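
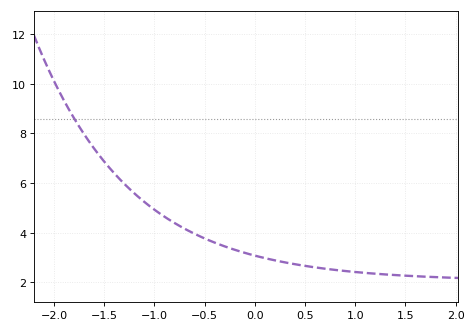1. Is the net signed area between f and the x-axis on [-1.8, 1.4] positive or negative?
positive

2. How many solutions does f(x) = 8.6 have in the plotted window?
1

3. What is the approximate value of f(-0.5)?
3.76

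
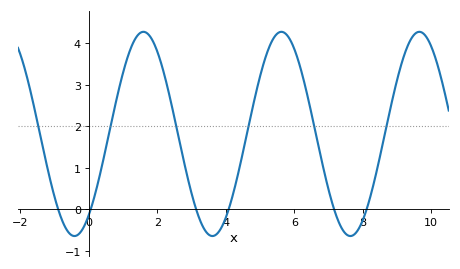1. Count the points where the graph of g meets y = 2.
6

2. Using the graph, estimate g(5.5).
4.2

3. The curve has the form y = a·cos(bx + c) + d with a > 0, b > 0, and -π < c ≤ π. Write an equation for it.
y = 2.46cos(1.6x - 2.5) + 1.82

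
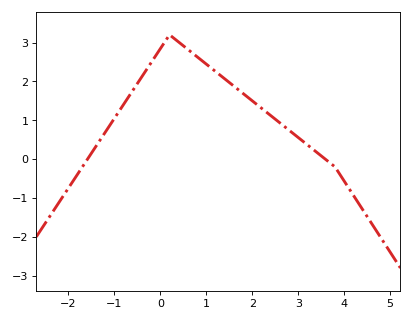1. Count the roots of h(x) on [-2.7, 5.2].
2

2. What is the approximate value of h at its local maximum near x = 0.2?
3.2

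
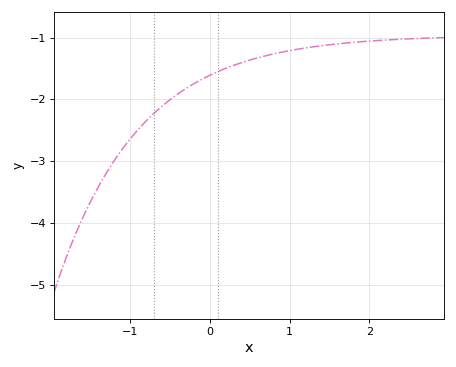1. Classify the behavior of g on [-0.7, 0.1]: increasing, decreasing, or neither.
increasing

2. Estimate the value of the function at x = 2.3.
-1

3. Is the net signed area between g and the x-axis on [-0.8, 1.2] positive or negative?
negative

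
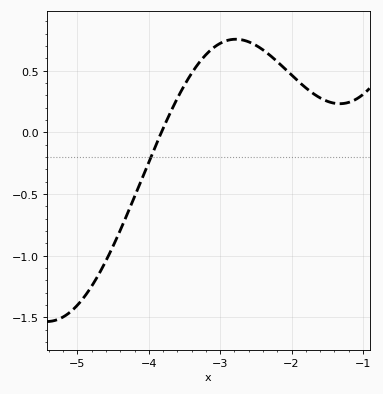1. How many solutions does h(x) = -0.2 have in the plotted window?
1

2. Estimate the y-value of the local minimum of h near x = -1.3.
0.232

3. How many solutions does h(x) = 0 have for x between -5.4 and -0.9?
1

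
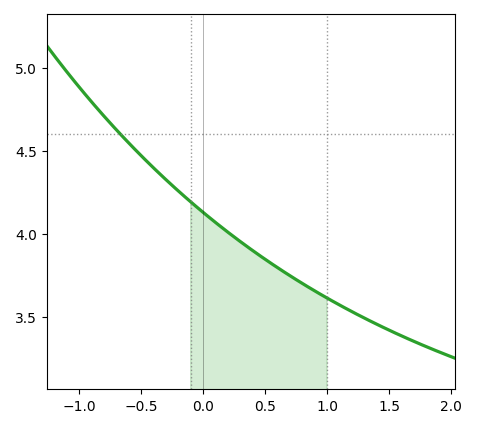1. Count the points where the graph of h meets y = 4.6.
1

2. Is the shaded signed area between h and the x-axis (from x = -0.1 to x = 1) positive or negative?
positive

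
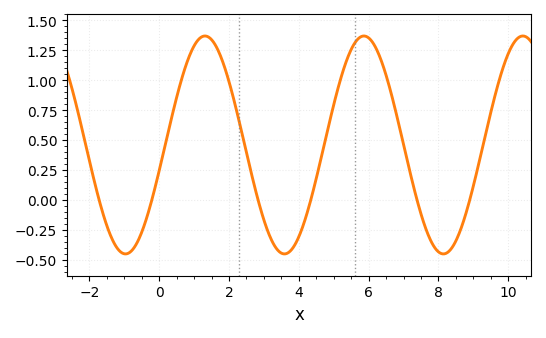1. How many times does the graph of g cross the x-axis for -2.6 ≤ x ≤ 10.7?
6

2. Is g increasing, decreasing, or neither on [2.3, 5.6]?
neither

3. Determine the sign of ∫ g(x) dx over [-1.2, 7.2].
positive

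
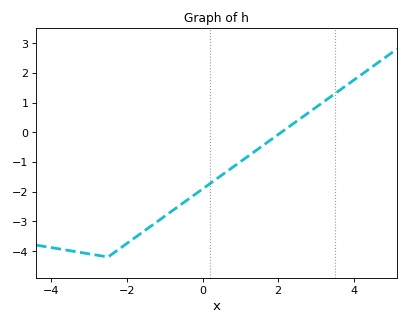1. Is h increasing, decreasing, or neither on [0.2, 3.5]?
increasing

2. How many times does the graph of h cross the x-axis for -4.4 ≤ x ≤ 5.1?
1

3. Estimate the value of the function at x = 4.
1.75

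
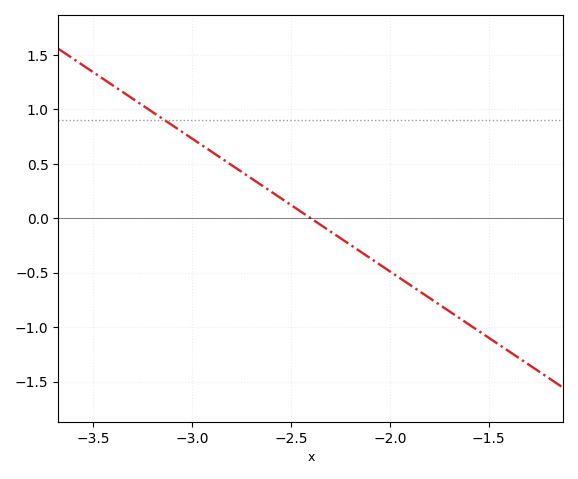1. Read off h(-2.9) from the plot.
0.6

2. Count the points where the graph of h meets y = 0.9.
1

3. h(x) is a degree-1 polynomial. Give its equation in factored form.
y = -1.22(x + 2.4)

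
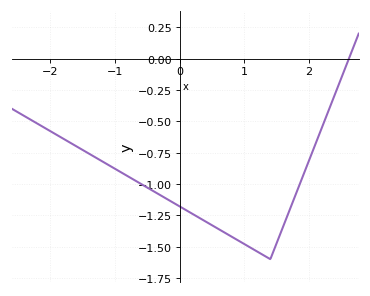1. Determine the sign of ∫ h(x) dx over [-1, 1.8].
negative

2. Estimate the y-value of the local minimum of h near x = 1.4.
-1.6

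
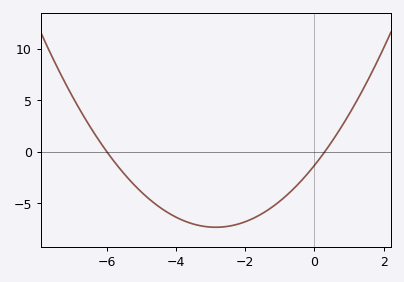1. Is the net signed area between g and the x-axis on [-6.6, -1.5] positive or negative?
negative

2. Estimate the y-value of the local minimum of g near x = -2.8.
-7.34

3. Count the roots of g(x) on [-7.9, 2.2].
2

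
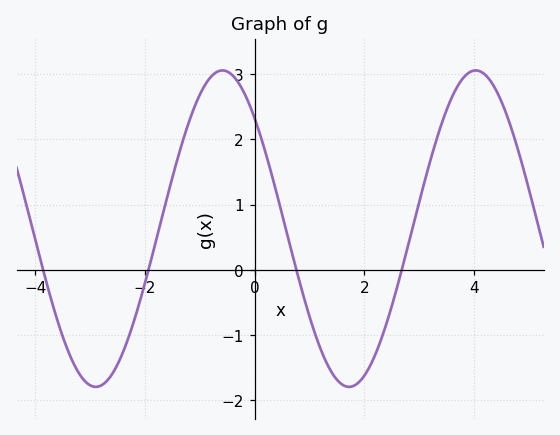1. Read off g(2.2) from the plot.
-1.31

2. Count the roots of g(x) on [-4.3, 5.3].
4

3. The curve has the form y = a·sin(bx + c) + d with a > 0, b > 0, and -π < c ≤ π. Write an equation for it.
y = 2.43sin(1.36x + 2.37) + 0.63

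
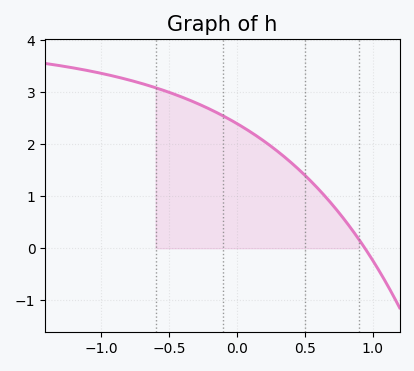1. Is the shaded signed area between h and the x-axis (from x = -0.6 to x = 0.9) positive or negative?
positive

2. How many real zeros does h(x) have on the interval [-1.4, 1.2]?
1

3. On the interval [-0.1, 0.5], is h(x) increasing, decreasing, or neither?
decreasing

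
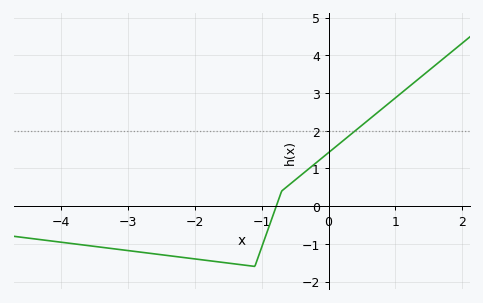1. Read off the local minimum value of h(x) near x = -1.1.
-1.6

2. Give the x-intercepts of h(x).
-0.78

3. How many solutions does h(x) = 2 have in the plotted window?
1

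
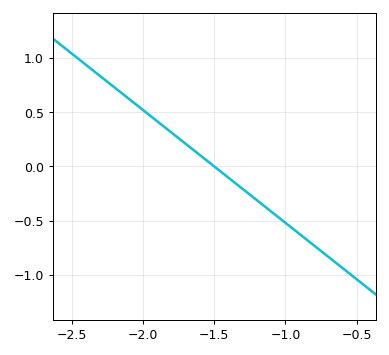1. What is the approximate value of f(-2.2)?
0.75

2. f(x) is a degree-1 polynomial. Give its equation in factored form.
y = -1.04(x + 1.5)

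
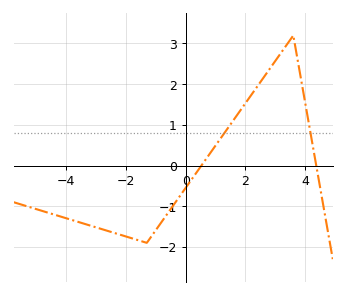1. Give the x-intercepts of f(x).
0.525, 4.37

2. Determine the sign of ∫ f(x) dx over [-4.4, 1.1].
negative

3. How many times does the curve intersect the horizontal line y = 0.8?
2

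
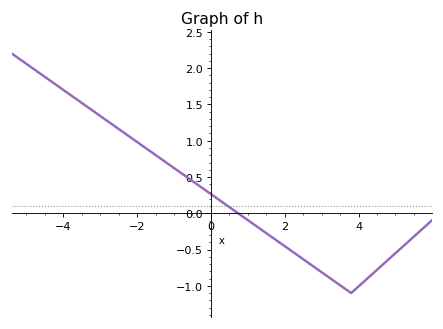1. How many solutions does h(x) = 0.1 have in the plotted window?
1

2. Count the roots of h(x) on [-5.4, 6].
1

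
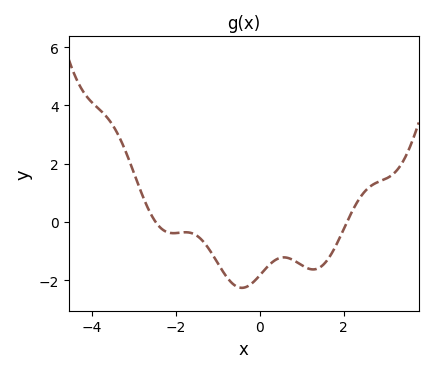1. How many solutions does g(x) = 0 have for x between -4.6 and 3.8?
2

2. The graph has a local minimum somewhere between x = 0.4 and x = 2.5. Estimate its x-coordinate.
1.2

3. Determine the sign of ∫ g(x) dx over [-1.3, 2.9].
negative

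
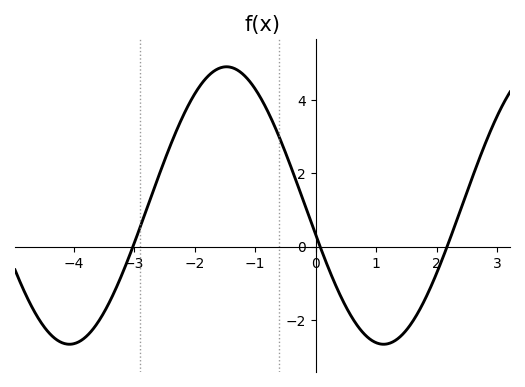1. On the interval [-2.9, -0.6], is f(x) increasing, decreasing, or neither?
neither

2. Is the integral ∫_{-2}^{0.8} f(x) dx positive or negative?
positive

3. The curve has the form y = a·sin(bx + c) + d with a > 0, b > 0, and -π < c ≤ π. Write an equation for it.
y = 3.79sin(1.2x - 2.9) + 1.12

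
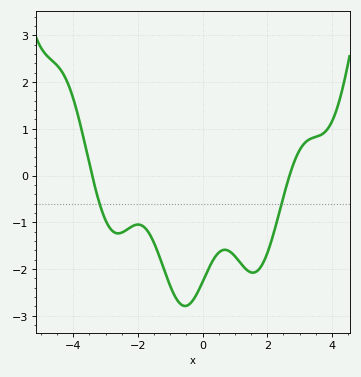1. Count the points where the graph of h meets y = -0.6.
2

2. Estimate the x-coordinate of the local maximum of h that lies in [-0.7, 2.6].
0.689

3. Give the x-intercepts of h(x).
-3.41, 2.69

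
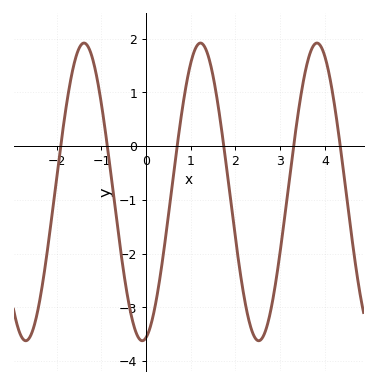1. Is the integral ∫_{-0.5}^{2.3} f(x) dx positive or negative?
negative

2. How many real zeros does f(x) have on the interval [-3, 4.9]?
6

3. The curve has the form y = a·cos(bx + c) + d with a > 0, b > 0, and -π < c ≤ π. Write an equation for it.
y = 2.77cos(2.41x - 2.93) - 0.85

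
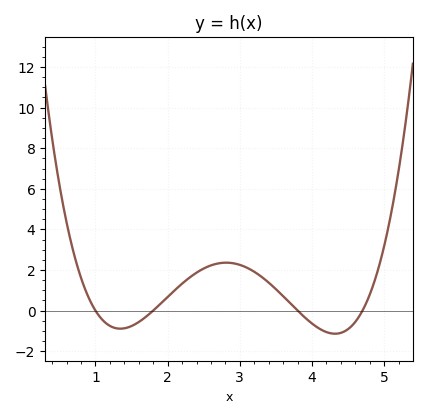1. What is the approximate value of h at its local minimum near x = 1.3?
-0.8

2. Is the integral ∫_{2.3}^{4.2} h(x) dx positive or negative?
positive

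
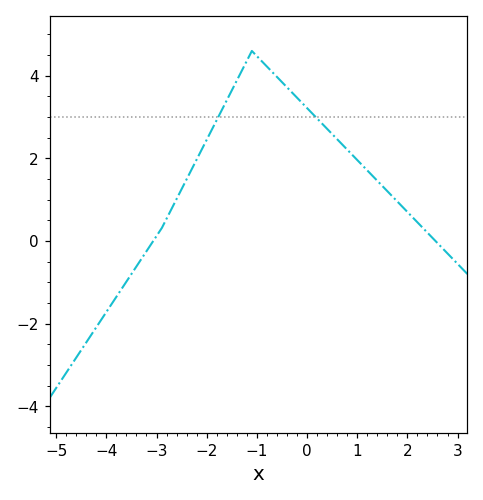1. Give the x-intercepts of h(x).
-3.06, 2.56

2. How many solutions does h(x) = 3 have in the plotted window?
2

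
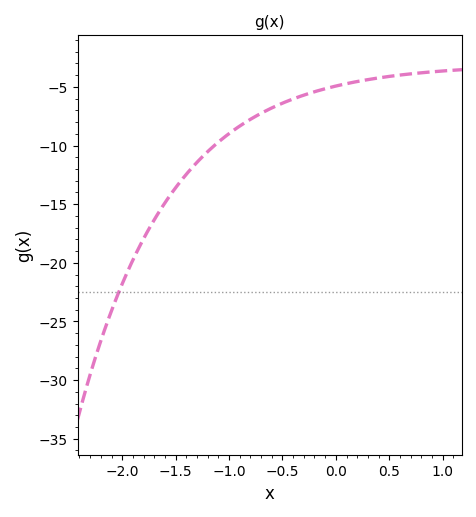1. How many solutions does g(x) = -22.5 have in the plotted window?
1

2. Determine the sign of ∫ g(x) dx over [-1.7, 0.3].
negative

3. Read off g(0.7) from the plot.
-4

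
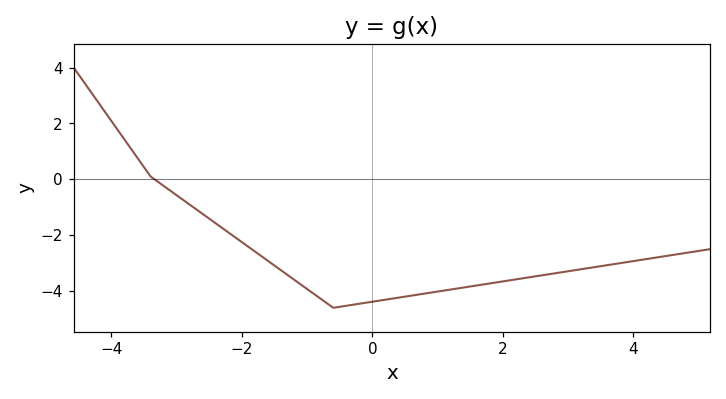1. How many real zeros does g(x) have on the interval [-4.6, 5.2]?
1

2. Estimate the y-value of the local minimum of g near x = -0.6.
-4.6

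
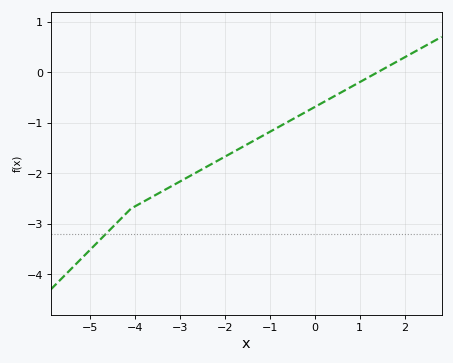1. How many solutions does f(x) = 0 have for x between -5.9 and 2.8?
1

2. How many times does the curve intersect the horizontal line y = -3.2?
1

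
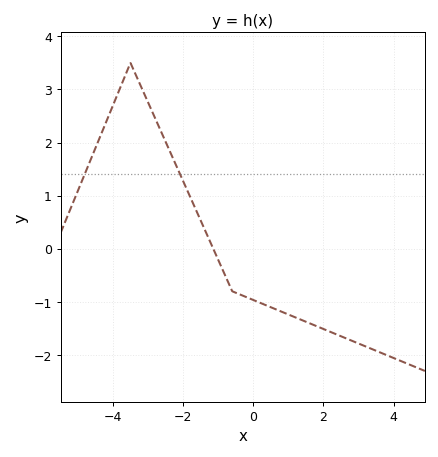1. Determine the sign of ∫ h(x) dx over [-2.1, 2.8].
negative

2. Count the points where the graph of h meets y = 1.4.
2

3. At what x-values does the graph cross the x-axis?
-1.2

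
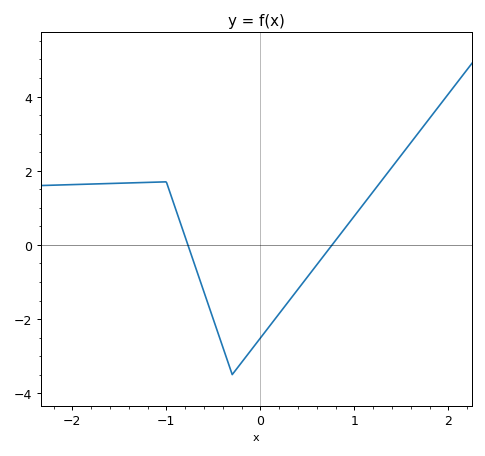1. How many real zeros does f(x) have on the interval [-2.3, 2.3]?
2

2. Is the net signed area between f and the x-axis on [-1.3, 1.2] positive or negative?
negative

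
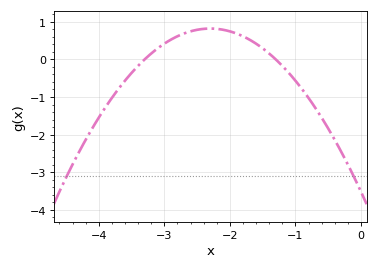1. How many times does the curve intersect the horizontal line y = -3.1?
2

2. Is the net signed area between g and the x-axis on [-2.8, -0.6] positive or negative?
positive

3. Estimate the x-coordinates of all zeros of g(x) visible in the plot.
-3.3, -1.3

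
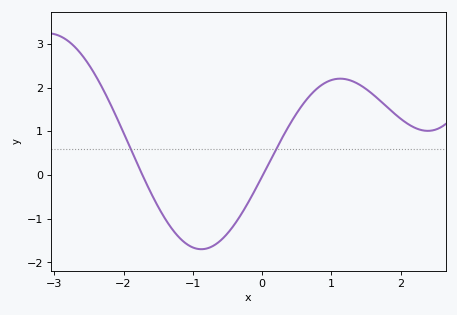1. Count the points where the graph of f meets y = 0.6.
2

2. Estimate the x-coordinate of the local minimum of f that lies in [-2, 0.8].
-0.9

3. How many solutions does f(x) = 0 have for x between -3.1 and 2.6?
2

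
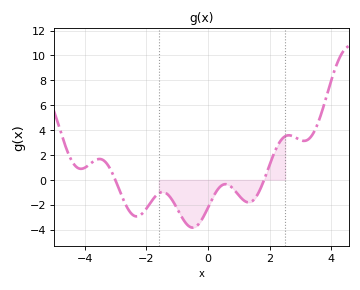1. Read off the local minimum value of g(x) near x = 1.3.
-1.82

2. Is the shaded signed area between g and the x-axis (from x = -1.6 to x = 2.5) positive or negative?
negative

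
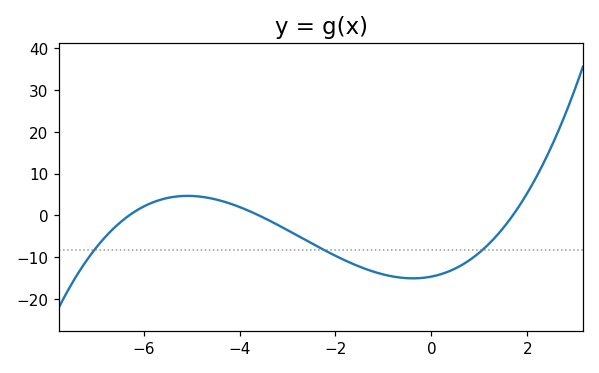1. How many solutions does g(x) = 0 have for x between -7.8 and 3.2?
3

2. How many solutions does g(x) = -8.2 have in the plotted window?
3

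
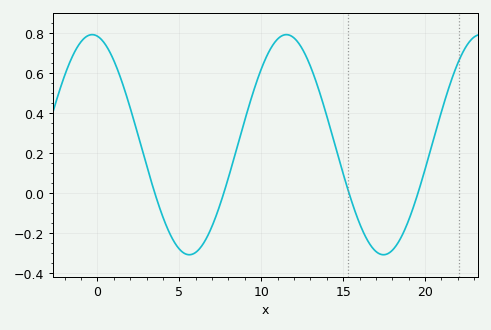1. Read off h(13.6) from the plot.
0.5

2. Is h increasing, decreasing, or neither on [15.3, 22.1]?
neither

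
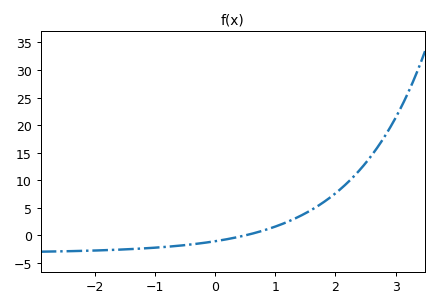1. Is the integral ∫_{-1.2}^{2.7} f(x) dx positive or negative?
positive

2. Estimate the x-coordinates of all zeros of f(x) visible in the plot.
0.5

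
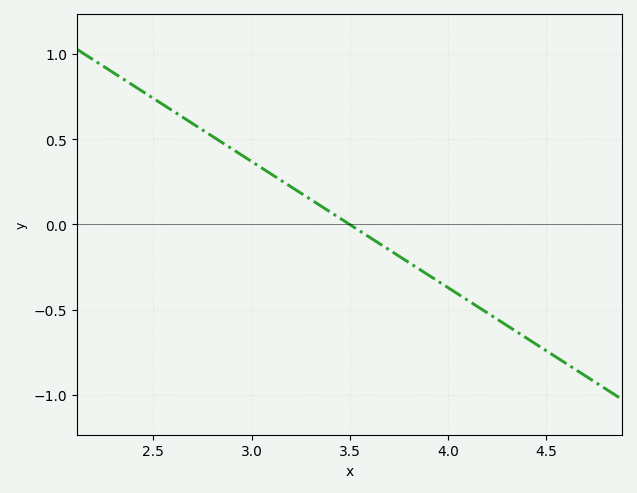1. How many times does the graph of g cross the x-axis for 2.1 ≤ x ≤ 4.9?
1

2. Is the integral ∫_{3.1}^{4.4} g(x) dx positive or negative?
negative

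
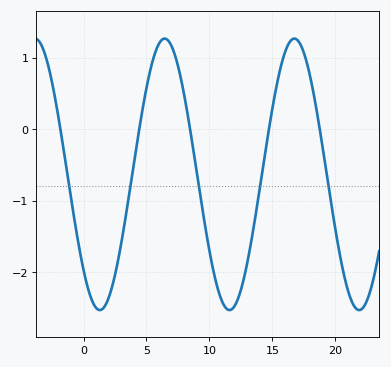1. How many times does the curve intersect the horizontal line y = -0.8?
5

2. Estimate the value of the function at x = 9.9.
-1.6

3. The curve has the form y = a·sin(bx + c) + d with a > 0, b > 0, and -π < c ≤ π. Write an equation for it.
y = 1.9sin(0.61x - 2.4) - 0.63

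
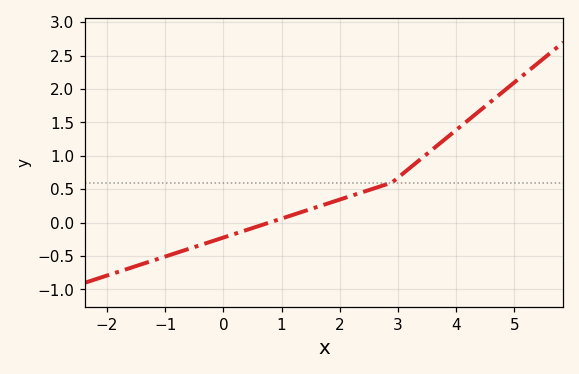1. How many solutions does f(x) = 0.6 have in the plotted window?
1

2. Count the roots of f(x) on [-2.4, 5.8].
1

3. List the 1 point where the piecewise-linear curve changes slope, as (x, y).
(2.9, 0.6)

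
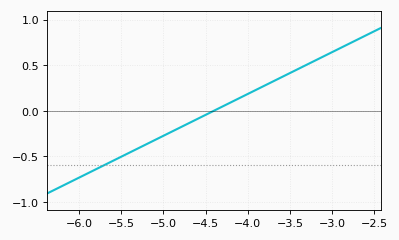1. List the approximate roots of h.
-4.4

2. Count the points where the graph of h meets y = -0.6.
1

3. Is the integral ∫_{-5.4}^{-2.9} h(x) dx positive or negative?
positive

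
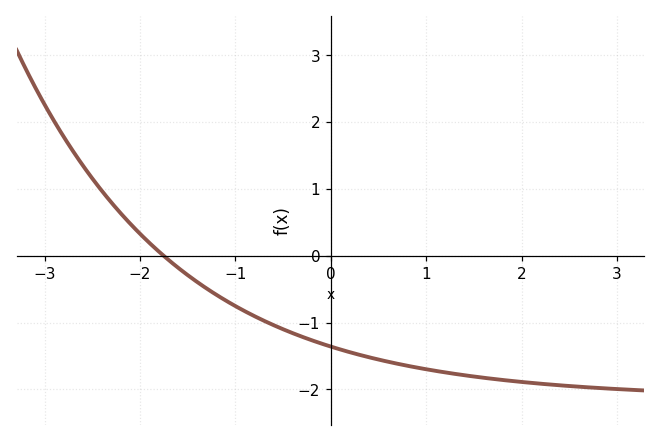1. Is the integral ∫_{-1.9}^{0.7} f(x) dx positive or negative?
negative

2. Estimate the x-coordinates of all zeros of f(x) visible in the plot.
-1.75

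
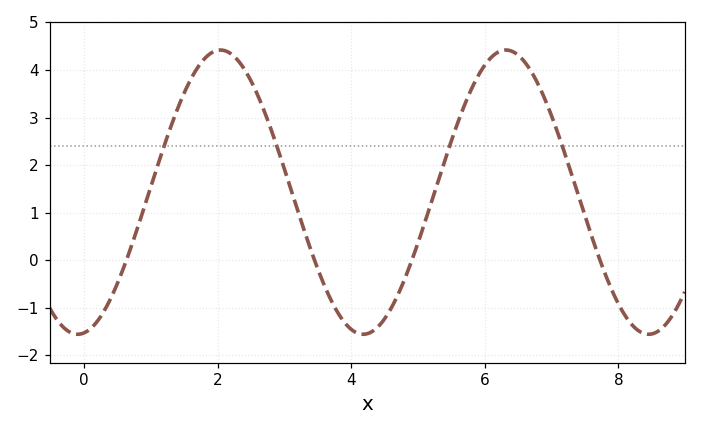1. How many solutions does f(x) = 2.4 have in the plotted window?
4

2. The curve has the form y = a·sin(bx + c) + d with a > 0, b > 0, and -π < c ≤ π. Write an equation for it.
y = 2.99sin(1.47x - 1.43) + 1.43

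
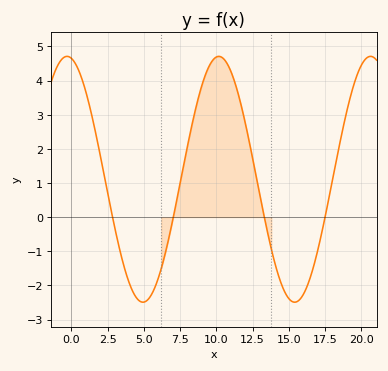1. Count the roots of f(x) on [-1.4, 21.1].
4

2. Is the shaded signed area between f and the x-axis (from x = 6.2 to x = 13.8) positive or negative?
positive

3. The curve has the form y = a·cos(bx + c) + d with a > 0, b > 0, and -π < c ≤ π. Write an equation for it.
y = 3.6cos(0.6x + 0.18) + 1.11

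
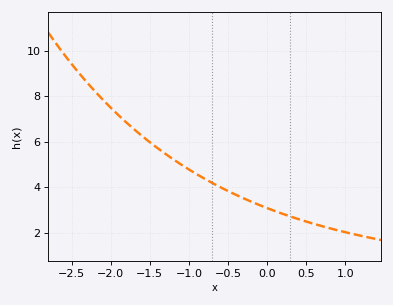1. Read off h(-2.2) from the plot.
8.21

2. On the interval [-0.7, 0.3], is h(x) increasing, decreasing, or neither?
decreasing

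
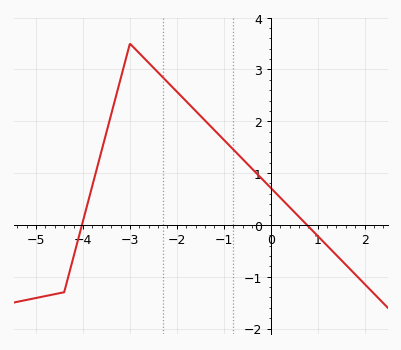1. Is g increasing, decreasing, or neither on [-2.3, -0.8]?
decreasing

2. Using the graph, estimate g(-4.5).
-1.3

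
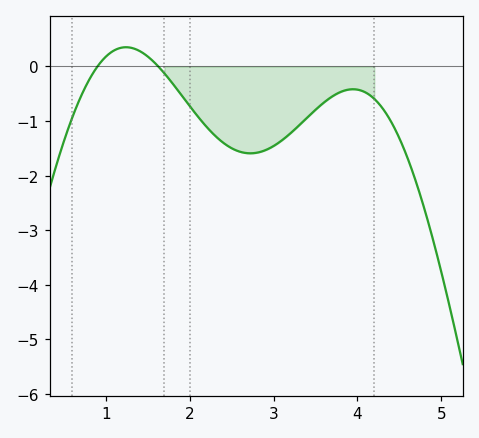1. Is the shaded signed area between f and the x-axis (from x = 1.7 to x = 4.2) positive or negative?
negative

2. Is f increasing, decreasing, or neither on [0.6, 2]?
neither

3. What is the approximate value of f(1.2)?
0.3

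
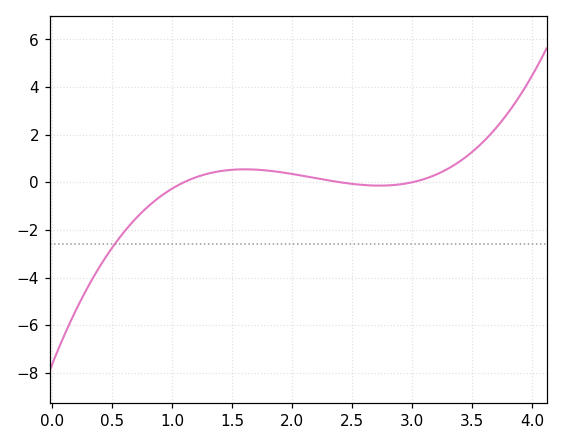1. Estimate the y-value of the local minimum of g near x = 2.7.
-0.2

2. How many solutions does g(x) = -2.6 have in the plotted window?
1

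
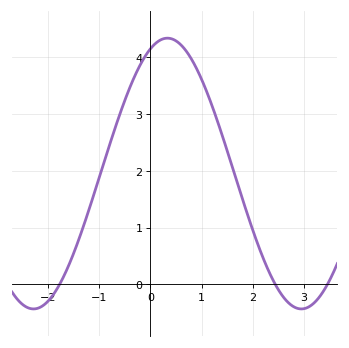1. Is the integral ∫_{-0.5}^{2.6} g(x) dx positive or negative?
positive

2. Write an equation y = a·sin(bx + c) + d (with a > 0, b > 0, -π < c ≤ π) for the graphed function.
y = 2.38sin(1.2x + 1.17) + 1.95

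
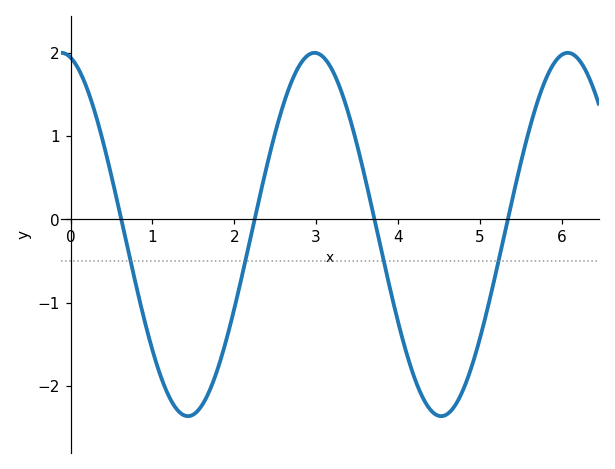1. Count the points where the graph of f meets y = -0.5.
4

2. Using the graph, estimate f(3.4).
1.26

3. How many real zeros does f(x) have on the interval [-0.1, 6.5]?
4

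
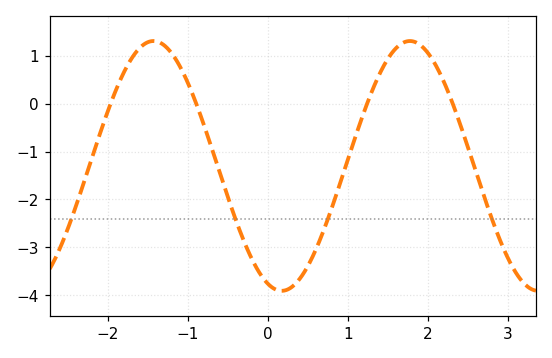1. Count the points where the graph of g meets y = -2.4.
4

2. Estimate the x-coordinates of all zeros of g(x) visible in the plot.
-1.97, -0.894, 1.24, 2.31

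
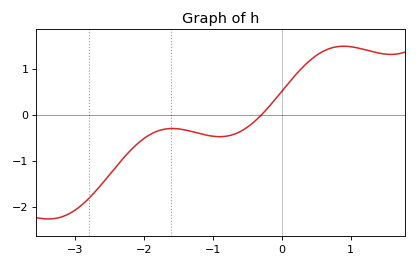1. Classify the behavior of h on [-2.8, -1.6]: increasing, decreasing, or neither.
increasing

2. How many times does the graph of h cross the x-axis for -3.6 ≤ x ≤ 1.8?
1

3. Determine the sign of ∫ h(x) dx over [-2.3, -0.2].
negative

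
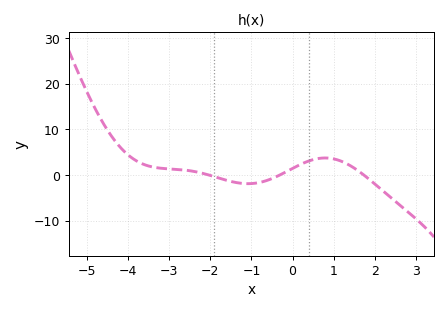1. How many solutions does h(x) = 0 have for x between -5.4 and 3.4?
3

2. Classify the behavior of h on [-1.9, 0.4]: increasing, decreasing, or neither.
neither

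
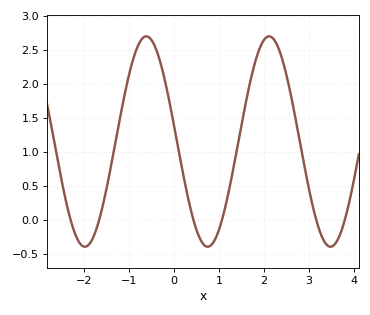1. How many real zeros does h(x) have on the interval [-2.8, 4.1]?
6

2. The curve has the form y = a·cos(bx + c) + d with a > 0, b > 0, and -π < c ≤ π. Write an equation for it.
y = 1.55cos(2.3x + 1.42) + 1.15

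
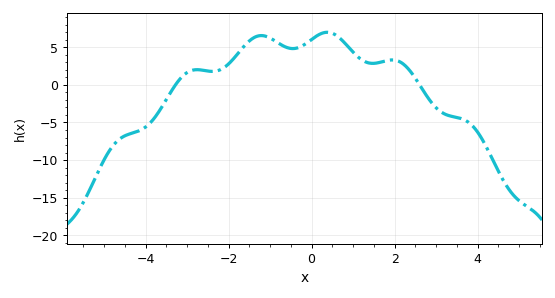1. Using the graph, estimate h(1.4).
3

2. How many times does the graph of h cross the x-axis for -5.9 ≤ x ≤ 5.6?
2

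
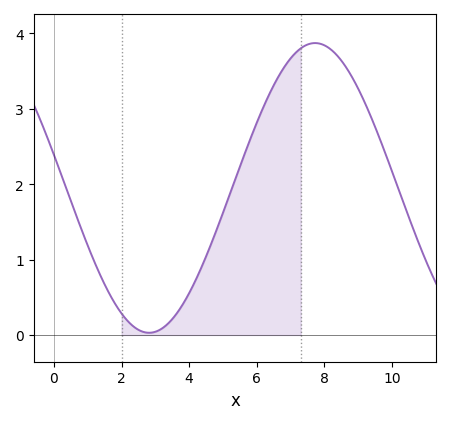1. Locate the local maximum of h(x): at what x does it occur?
7.73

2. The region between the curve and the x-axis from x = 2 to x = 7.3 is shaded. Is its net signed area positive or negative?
positive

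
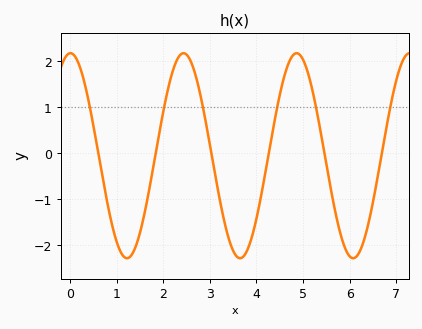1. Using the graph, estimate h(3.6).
-2.3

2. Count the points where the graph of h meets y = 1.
6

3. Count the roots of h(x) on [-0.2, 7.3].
6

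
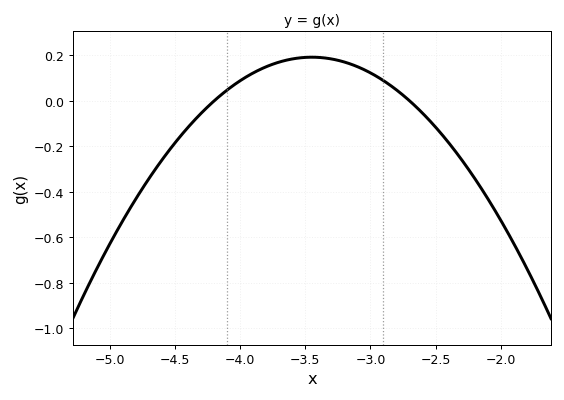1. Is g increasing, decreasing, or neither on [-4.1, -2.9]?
neither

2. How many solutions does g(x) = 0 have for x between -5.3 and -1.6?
2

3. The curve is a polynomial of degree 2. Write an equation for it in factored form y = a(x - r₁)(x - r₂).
y = -0.34(x + 4.2)(x + 2.7)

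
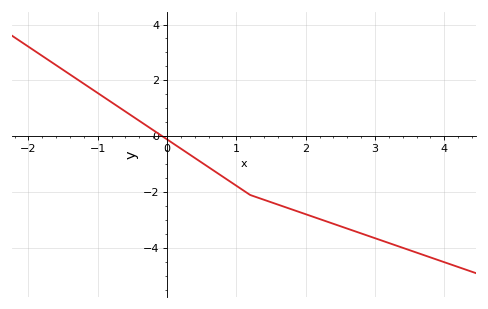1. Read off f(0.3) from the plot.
-0.607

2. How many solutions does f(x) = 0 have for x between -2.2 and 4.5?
1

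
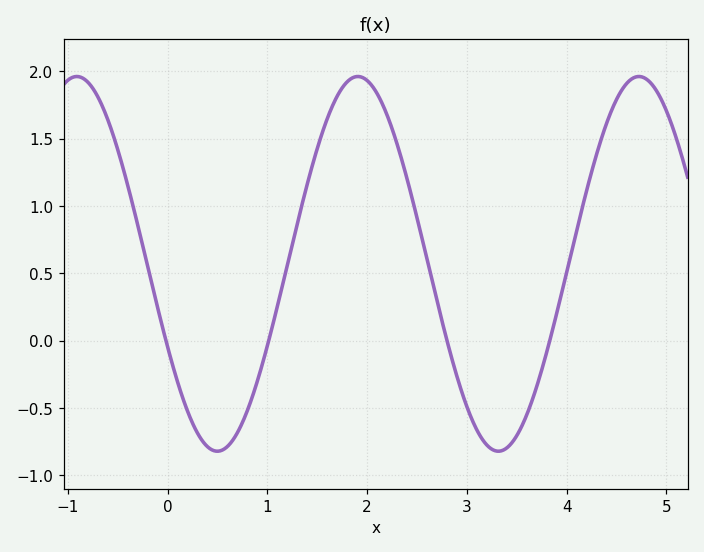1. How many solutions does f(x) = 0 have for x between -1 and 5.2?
4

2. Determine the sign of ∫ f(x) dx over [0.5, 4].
positive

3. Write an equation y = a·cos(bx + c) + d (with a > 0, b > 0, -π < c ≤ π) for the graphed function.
y = 1.39cos(2.23x + 2.03) + 0.57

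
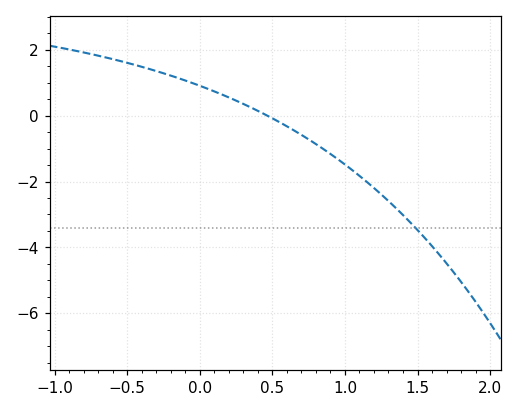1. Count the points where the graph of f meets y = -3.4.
1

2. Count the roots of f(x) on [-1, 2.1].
1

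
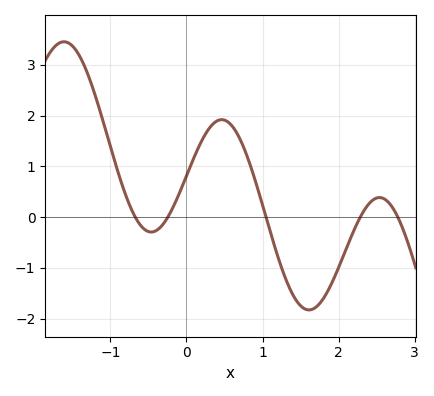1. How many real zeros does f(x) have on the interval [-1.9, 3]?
5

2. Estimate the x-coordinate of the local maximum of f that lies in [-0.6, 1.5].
0.462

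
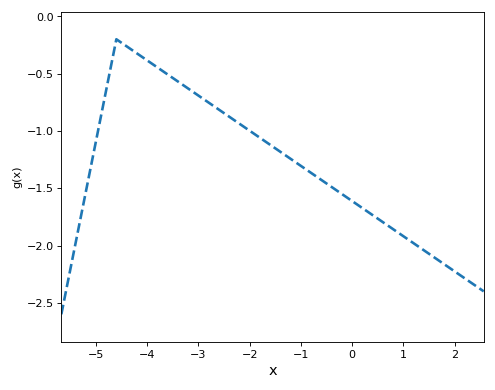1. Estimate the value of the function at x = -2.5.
-0.85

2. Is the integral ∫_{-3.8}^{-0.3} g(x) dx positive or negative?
negative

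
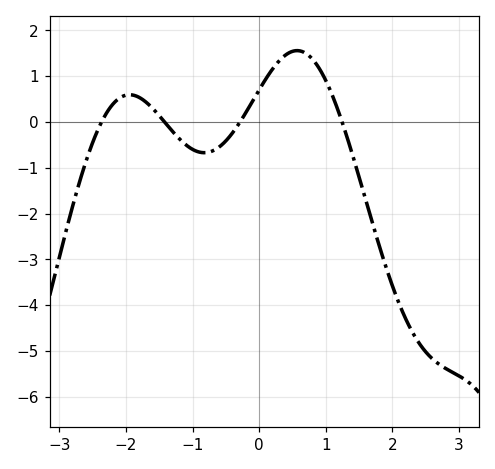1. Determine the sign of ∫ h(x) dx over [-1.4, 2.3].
negative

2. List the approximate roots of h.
-2.37, -1.42, -0.288, 1.24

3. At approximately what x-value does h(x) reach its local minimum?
-0.824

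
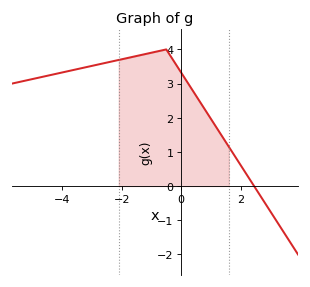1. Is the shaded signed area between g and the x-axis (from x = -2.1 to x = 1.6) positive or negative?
positive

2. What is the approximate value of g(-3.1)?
3.5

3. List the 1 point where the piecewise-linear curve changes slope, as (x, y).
(-0.5, 4)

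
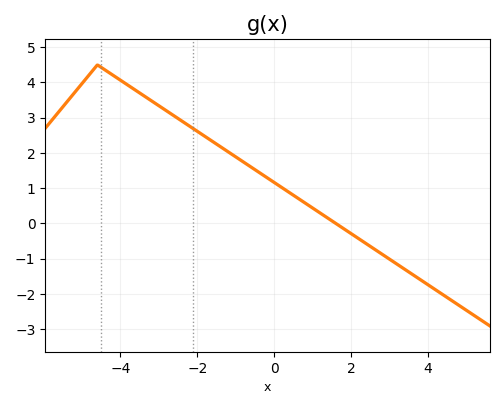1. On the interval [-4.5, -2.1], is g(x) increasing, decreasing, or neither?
decreasing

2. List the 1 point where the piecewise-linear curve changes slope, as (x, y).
(-4.6, 4.5)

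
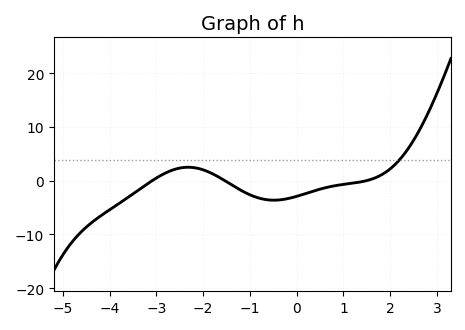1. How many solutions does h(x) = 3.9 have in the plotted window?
1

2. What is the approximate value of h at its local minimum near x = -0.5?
-3.63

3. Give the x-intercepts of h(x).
-3.09, -1.54, 1.5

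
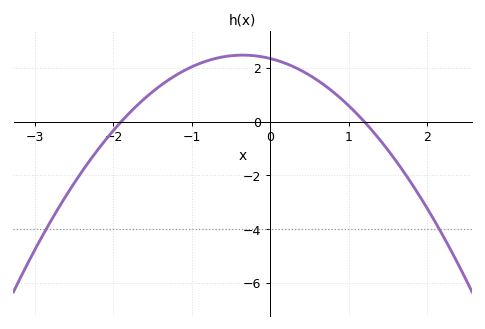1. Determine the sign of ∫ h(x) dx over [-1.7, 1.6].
positive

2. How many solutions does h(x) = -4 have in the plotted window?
2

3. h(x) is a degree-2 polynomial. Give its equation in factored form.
y = -1.03(x + 1.9)(x - 1.2)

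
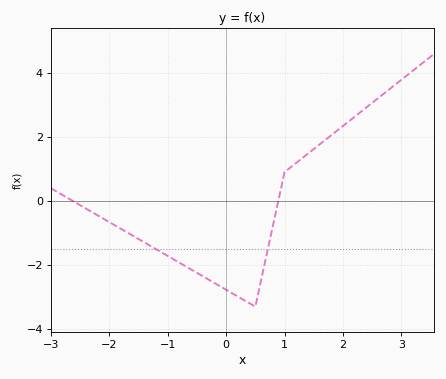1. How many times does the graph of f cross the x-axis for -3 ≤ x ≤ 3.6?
2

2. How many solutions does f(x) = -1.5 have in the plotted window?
2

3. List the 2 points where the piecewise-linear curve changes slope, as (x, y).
(0.5, -3.3); (1, 0.9)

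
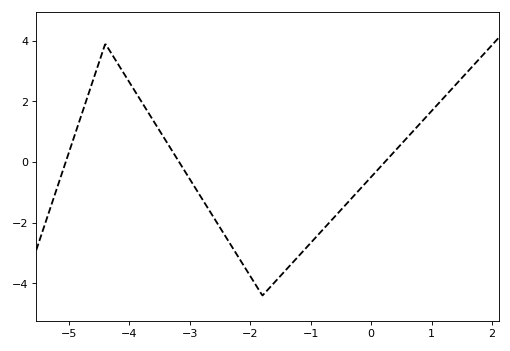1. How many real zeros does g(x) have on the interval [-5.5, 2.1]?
3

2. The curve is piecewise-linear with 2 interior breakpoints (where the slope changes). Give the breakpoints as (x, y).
(-4.4, 3.9); (-1.8, -4.4)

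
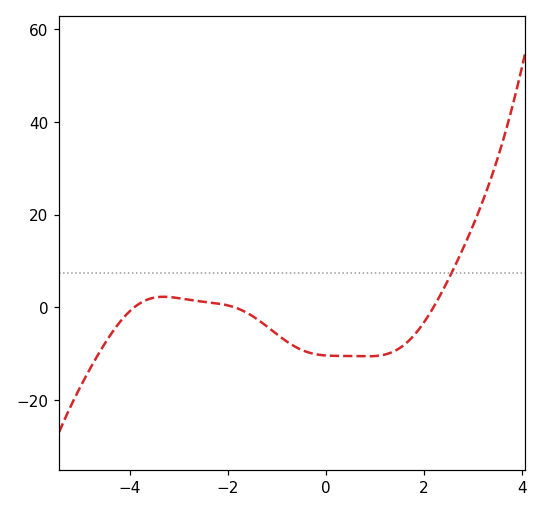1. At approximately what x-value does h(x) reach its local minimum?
0.8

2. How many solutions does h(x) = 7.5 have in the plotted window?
1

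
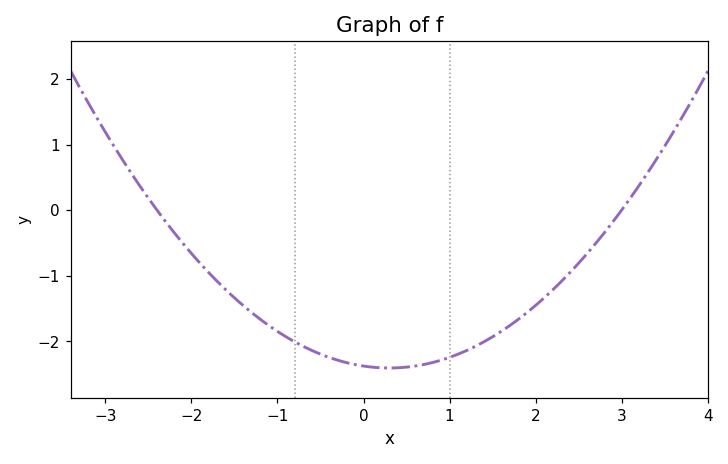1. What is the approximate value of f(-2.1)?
-0.5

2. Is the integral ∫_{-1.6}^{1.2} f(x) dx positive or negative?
negative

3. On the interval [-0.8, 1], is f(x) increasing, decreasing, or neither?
neither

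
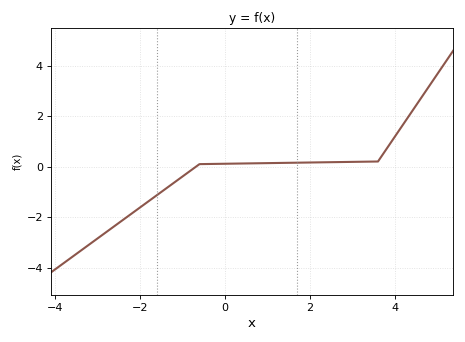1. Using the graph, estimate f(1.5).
0.2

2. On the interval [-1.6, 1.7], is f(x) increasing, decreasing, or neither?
increasing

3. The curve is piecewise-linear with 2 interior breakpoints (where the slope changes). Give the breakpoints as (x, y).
(-0.6, 0.1); (3.6, 0.2)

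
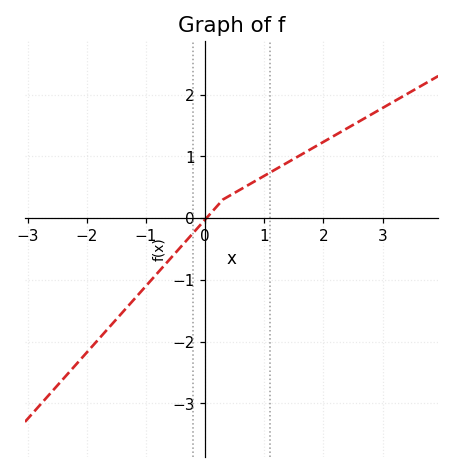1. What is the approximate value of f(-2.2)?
-2.39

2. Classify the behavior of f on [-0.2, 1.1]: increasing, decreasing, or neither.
increasing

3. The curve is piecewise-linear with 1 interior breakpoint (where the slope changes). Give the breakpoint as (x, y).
(0.3, 0.3)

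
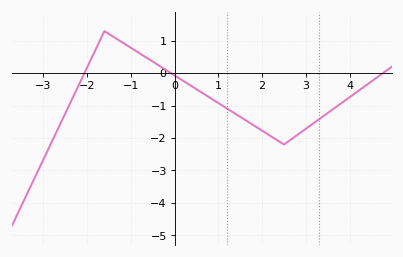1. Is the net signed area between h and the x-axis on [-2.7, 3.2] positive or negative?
negative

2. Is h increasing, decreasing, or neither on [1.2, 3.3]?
neither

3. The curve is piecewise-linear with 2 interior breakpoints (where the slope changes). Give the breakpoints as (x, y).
(-1.6, 1.3); (2.5, -2.2)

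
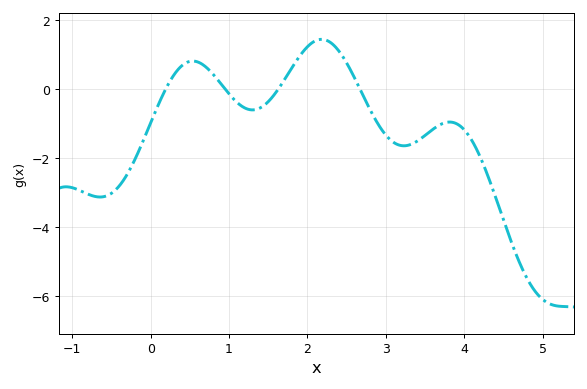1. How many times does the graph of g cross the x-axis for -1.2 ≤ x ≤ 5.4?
4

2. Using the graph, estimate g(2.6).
0.4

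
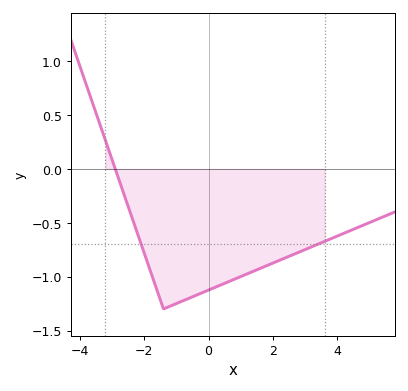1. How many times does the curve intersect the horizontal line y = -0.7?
2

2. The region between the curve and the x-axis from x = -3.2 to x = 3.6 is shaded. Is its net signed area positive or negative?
negative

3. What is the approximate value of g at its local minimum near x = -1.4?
-1.3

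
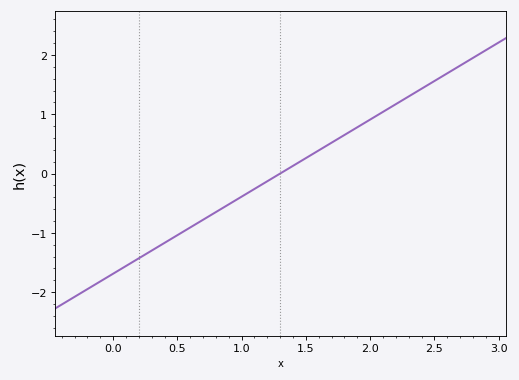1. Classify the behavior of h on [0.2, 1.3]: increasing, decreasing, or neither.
increasing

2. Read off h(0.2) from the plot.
-1.4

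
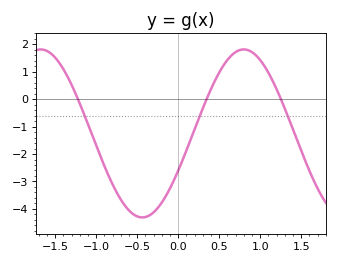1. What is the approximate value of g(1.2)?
0.357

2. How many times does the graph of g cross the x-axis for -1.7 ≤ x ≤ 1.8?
3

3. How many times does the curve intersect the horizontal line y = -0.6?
3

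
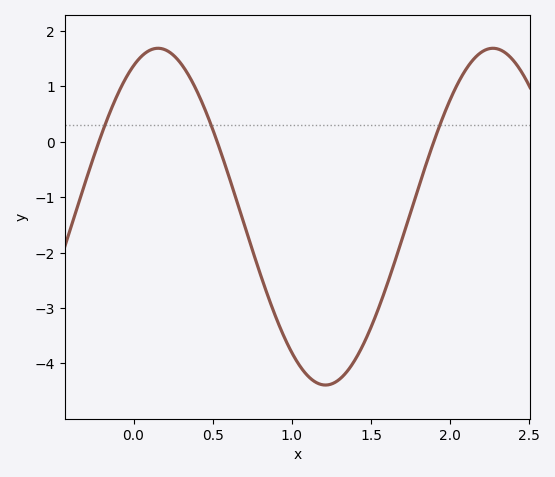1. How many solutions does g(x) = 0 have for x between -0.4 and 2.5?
3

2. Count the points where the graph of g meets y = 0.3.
3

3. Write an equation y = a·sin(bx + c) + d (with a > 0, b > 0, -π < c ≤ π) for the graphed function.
y = 3.04sin(2.97x + 1.11) - 1.35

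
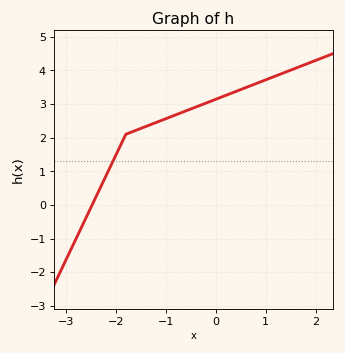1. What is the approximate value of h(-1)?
2.56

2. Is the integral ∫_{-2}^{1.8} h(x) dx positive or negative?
positive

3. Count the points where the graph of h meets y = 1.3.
1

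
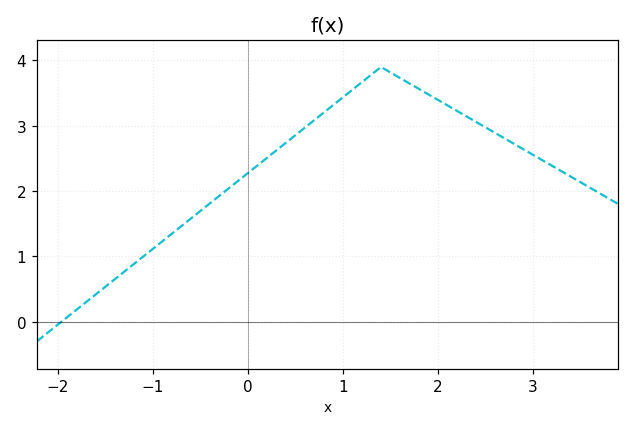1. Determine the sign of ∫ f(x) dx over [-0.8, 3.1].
positive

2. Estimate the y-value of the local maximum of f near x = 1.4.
3.9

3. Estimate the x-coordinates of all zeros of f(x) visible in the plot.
-1.96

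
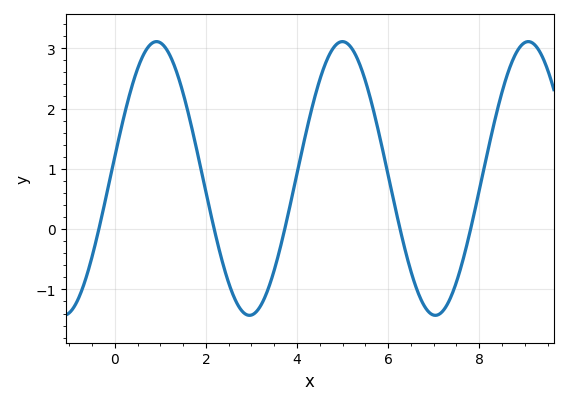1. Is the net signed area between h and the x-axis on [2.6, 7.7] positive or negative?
positive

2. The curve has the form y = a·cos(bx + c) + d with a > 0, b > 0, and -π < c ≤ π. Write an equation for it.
y = 2.27cos(1.54x - 1.41) + 0.84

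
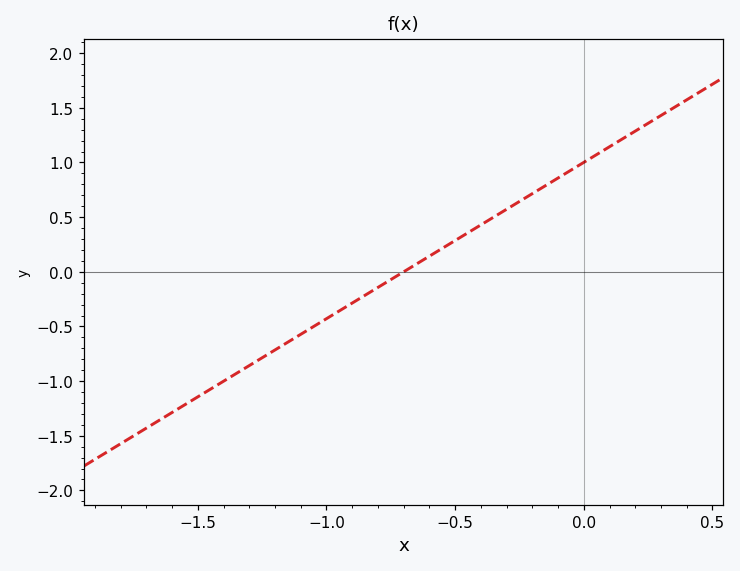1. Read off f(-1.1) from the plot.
-0.572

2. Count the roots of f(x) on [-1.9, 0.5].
1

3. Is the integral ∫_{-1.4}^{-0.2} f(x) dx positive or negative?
negative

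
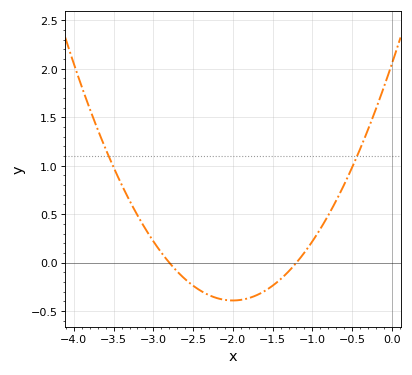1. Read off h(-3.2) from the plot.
0.5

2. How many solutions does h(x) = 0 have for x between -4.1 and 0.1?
2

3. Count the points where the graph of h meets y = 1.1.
2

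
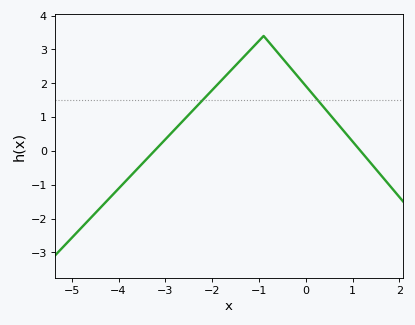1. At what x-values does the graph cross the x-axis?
-3.23, 1.17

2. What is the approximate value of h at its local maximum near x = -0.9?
3.4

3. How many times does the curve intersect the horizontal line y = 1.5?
2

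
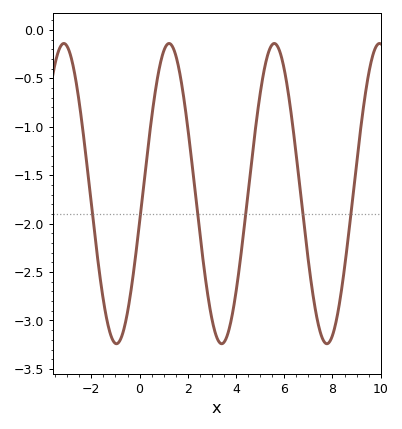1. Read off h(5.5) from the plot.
-0.15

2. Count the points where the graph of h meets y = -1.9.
6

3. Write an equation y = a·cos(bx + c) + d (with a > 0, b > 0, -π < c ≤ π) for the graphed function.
y = 1.55cos(1.4x - 1.8) - 1.69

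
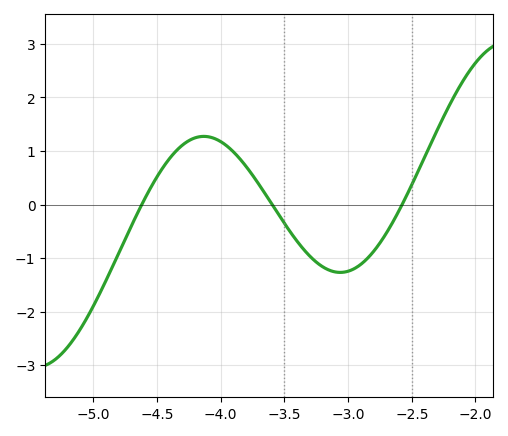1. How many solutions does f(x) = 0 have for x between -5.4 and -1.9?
3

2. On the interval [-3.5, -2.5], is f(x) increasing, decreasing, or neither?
neither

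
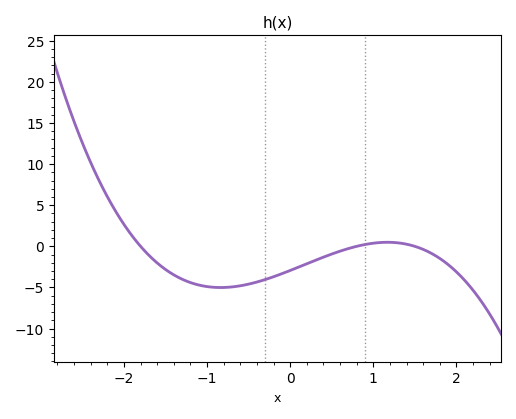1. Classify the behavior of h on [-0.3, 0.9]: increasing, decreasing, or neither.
increasing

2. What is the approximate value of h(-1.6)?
-2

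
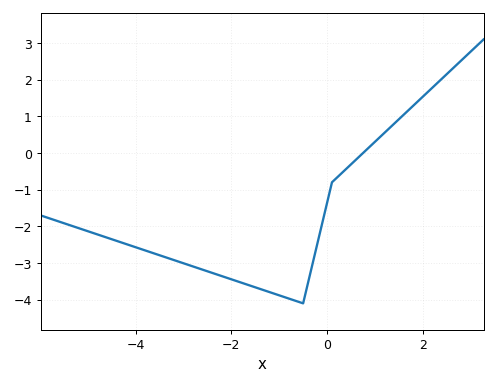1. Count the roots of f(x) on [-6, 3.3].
1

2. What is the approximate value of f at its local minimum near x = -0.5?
-4.1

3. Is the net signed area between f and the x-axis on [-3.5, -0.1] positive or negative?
negative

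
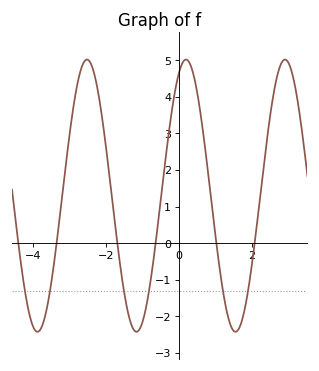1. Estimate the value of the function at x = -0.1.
4.2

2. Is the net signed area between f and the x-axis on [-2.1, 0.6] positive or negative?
positive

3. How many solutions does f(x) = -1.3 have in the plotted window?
6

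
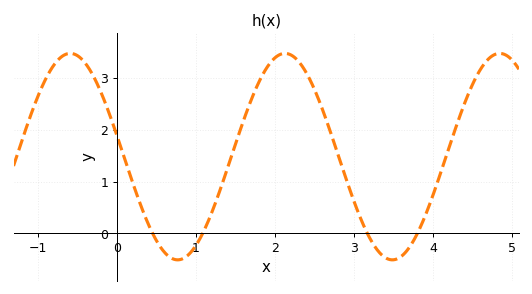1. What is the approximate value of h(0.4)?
0.161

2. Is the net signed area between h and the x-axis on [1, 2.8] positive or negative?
positive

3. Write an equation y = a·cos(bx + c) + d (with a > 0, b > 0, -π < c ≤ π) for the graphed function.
y = 1.99cos(2.31x + 1.37) + 1.48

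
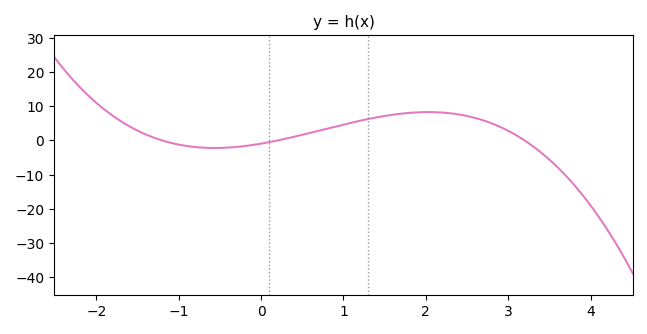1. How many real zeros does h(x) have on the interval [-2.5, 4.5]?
3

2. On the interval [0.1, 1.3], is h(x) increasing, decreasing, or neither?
increasing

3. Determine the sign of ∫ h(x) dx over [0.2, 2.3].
positive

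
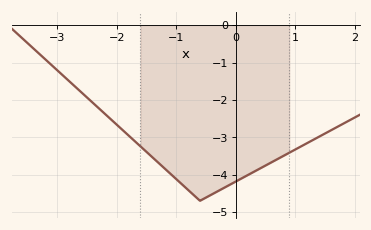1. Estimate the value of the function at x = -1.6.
-3.24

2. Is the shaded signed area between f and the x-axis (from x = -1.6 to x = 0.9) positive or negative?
negative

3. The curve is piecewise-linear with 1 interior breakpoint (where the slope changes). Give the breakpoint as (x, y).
(-0.6, -4.7)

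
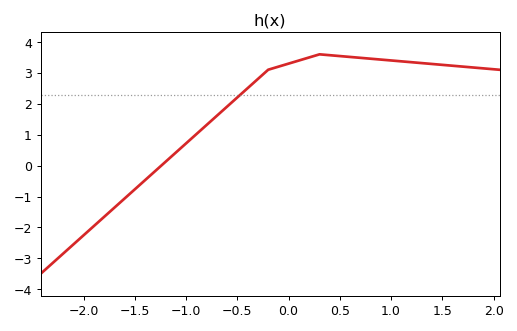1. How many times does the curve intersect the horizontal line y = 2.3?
1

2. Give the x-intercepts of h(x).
-1.2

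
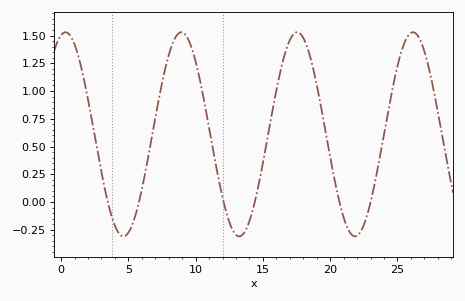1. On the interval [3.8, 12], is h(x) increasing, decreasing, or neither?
neither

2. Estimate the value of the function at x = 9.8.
1.35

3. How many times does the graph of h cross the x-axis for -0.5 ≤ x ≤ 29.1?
6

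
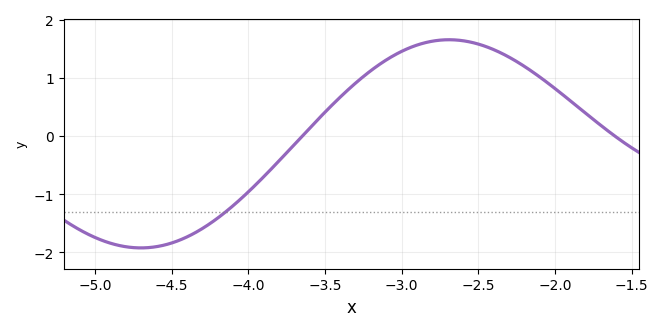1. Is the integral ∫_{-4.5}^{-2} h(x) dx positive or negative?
positive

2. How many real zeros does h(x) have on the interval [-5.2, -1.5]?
2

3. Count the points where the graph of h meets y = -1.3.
1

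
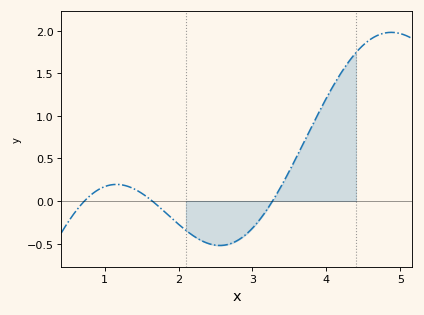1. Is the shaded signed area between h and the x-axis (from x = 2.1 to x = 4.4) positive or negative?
positive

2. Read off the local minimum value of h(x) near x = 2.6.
-0.5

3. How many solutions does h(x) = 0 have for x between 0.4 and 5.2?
3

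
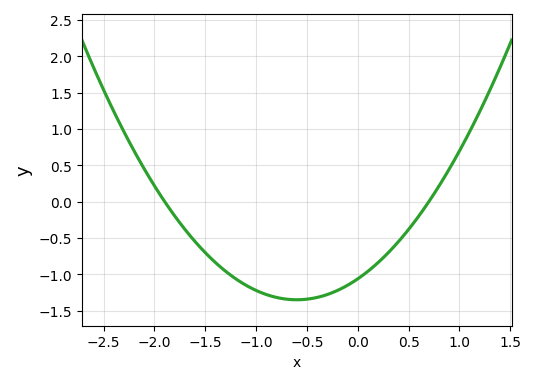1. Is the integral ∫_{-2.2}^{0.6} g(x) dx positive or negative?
negative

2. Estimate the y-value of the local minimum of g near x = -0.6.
-1.35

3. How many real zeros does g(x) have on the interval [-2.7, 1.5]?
2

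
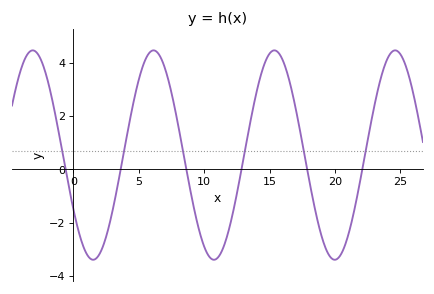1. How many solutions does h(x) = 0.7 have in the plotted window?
6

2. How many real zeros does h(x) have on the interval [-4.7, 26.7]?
6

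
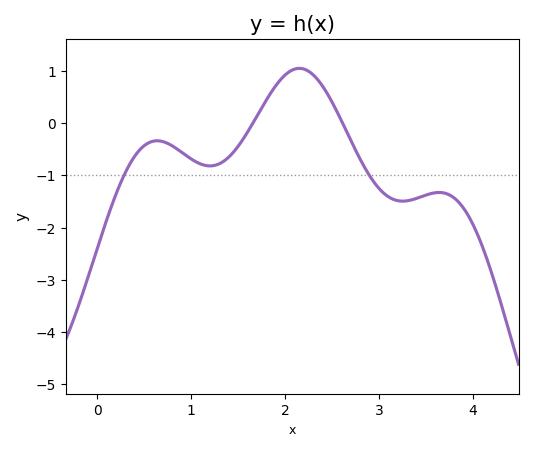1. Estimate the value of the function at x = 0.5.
-0.433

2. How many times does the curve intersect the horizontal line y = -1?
2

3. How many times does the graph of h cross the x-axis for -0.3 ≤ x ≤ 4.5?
2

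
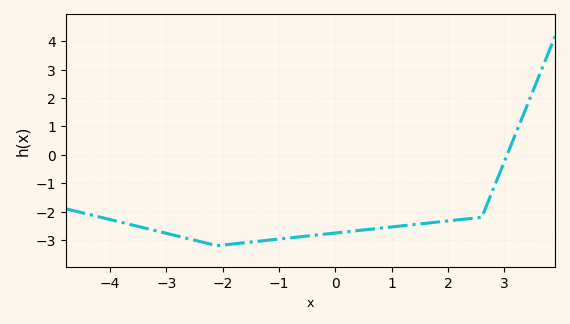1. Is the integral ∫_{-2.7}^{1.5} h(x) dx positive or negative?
negative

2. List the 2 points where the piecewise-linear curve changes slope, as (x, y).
(-2.1, -3.2); (2.6, -2.2)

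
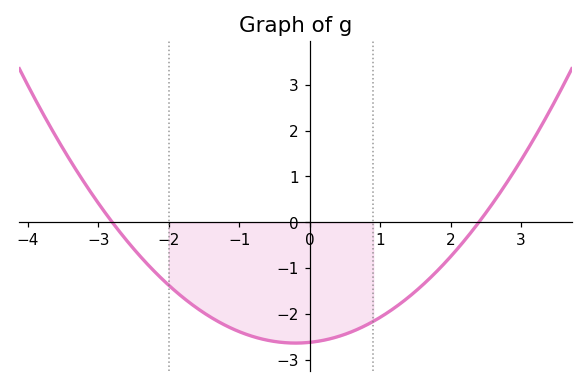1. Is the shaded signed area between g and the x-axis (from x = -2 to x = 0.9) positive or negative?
negative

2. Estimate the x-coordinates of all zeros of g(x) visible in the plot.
-2.8, 2.4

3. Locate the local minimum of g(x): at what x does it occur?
-0.2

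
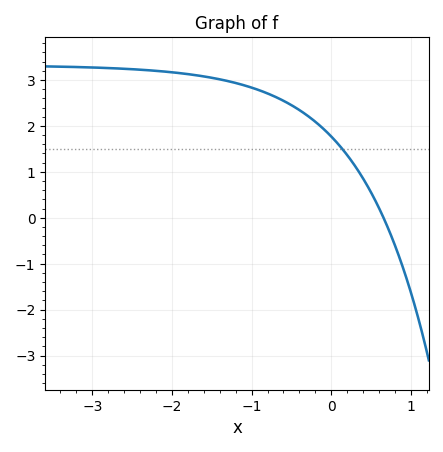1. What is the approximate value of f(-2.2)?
3.2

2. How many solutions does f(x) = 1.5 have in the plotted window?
1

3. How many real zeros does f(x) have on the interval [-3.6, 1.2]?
1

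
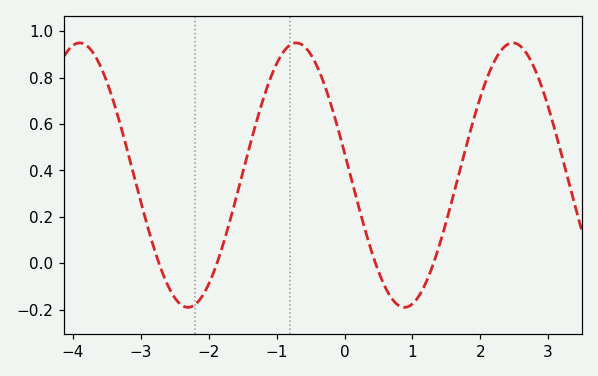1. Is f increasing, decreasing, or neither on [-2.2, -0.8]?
increasing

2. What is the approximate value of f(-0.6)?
0.936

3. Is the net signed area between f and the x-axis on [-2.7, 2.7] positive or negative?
positive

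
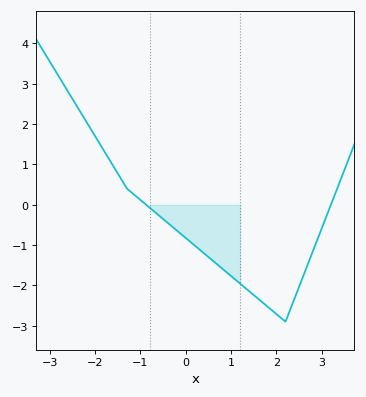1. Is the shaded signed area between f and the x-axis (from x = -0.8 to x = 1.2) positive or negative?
negative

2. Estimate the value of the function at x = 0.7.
-1.49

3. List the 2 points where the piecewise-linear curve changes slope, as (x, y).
(-1.3, 0.4); (2.2, -2.9)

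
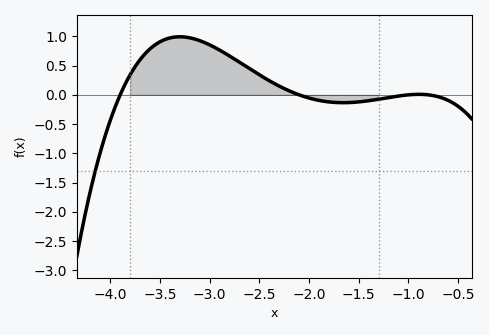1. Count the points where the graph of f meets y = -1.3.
1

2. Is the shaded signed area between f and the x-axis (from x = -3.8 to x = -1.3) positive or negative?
positive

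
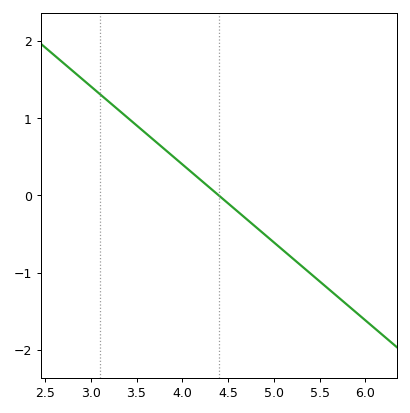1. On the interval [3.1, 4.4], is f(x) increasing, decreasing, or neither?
decreasing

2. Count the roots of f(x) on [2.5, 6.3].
1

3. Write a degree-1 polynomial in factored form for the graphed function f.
y = -1.01(x - 4.4)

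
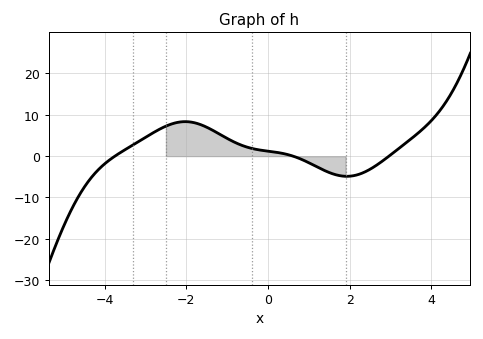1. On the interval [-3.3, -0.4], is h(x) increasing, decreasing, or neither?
neither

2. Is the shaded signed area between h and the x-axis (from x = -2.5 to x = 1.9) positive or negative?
positive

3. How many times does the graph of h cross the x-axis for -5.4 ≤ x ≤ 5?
3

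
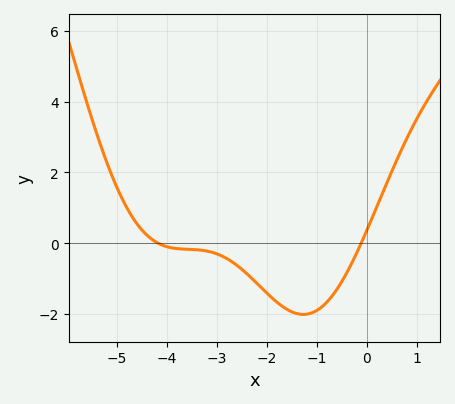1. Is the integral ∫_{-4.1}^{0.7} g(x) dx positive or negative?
negative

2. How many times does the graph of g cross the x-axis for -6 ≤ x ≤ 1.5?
2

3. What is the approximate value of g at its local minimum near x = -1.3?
-2.01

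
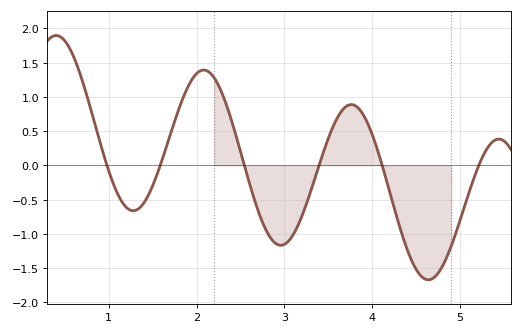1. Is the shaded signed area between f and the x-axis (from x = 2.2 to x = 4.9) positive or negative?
negative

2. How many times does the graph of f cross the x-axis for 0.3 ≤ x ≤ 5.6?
6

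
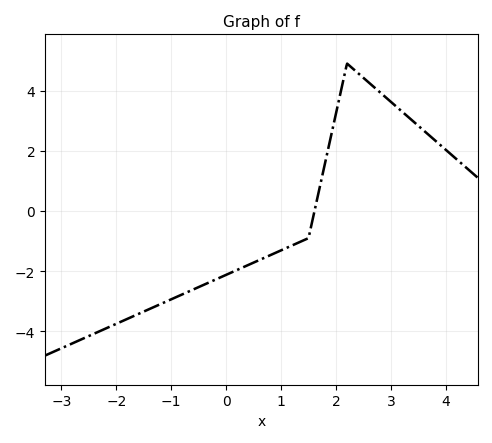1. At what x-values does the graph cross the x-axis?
1.61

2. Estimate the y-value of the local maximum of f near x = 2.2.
4.9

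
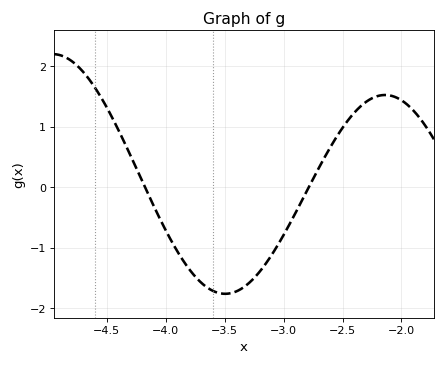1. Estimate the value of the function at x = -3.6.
-1.71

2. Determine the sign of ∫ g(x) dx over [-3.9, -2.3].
negative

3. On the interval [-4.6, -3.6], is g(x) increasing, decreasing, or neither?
decreasing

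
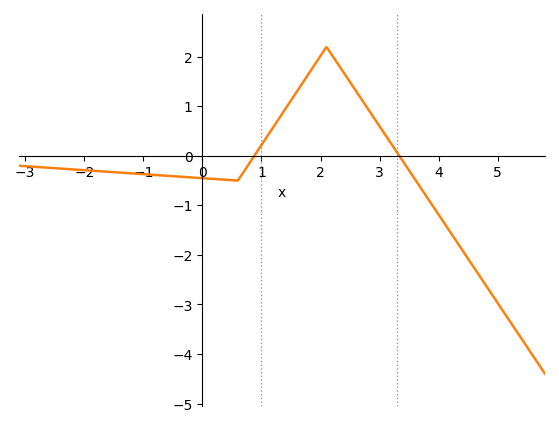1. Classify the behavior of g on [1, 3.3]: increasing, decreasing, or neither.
neither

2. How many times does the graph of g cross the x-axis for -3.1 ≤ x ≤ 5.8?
2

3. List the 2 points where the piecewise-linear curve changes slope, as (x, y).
(0.6, -0.5); (2.1, 2.2)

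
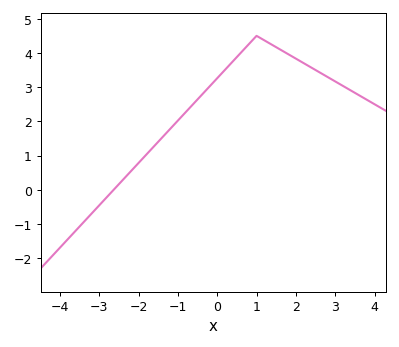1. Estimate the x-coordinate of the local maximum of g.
1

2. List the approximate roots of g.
-2.6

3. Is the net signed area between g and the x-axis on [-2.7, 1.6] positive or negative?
positive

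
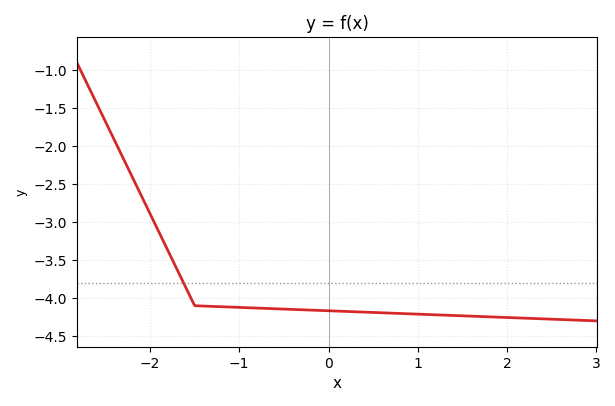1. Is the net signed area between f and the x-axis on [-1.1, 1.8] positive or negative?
negative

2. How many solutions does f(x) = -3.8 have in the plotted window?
1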